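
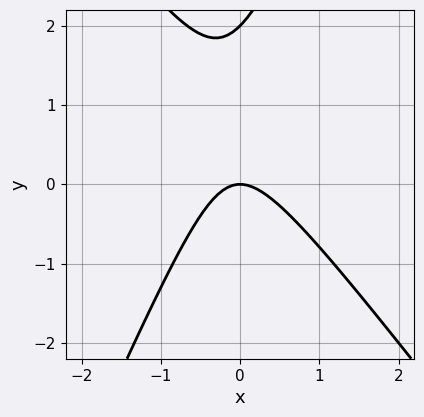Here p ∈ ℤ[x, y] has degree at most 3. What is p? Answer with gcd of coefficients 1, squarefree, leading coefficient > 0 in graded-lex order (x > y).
3*x^2 + x*y - y^2 + 2*y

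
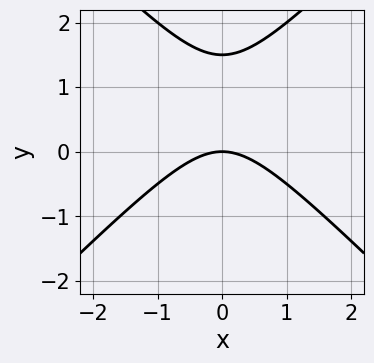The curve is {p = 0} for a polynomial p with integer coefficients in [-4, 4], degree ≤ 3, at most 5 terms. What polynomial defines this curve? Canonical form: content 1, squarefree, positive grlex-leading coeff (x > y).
First, degree: a generic line meets the curve in up to 2 points, so deg p = 2.
Next, symmetries: it's symmetric under x → −x, forcing even powers of x.
Next, against the integer gridlines: it crosses the y-axis at the gridline y = 0; it meets the x-axis at x = 0 (among the integer gridlines).
Finally, these observations pin down the coefficients.

2*x^2 - 2*y^2 + 3*y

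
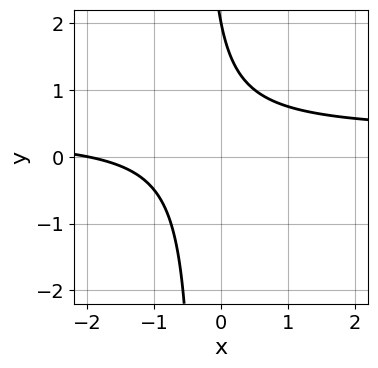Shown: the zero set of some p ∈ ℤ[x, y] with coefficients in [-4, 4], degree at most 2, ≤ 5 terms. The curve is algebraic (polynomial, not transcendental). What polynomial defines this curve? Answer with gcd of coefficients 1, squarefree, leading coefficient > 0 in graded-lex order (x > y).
3*x*y - x + y - 2

First, deg p = 2. The shape is more complex than any degree-1 curve.
Then, reading off the gridlines: it crosses the y-axis at the gridline y = 2; it crosses the x-axis at the gridline x = -2.
Finally, fitting integer coefficients to these (and the overall shape) gives p.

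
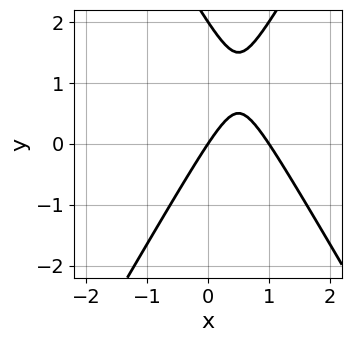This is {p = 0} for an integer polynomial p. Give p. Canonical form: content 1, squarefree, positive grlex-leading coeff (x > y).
3*x^2 - y^2 - 3*x + 2*y

First, degree: a generic line meets the curve in up to 2 points, so deg p = 2.
Then, from the visible intercepts: among the integer gridlines, it crosses the y-axis at y ∈ {0, 2}; among the integer gridlines, it crosses the x-axis at x ∈ {0, 1}.
Finally, fitting integer coefficients to these (and the overall shape) gives p.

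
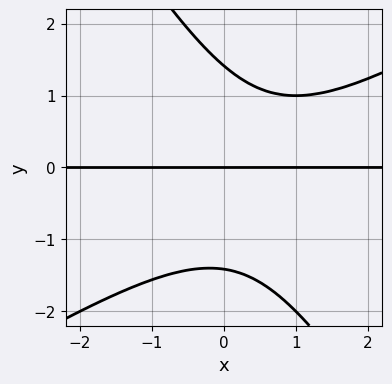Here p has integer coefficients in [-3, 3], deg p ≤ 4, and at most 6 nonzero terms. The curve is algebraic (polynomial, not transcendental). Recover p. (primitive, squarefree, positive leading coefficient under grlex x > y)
x^2*y - x*y^2 - y^3 - x*y + 2*y

deg p = 3. A generic line meets the curve in up to 3 points.
Observable constraints: every point of the x-axis in the box is on the curve; one y-axis crossing is at y = 0.
Together with the visible shape, these determine p as stated.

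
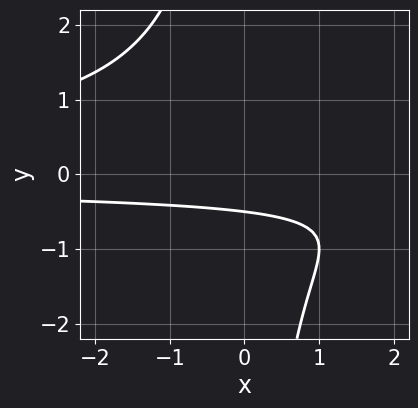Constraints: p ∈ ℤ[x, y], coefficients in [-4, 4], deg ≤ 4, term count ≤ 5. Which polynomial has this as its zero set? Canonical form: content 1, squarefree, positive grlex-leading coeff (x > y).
x*y^2 + 2*y + 1

(a) deg p = 3. No degree-2 curve has this shape.
(b) Observable constraints: the curve avoids every integer x-axis point in the box.
(c) Together with the visible shape, these determine p as stated.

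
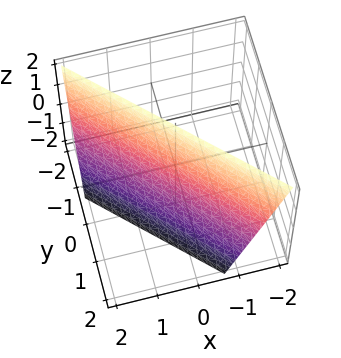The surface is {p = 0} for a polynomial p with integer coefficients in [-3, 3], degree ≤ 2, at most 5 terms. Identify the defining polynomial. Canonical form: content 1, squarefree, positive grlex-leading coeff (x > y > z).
3*x + 3*y + z - 2

First, deg p = 1. Every cross-section is a straight line — this is a plane.
Then, reading off the gridlines: one z-axis crossing is at z = 2.
Finally, assembling these constraints gives the stated polynomial.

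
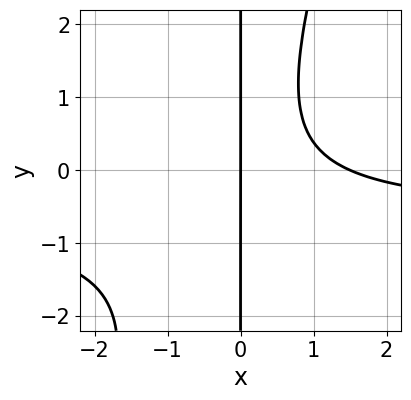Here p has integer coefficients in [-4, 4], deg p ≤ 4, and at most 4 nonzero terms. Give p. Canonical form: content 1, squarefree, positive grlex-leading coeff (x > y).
3*x^2*y - x*y^2 + 2*x^2 - 3*x

The degree is 3 — no degree-2 curve has this shape.
Reading off the gridlines: the visible y-axis segment lies entirely on the curve; it crosses the x-axis at the gridline x = 0.
The integer polynomial consistent with all of this is the stated p.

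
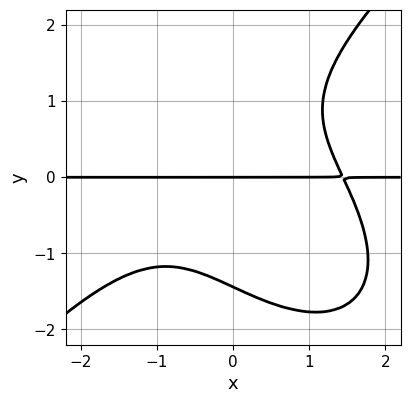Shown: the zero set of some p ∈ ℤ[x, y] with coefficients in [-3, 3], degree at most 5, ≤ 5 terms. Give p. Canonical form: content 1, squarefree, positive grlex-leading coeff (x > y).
x^3*y - y^4 + 2*x*y^2 - 3*y

(a) The degree is 4 — no degree-3 curve has this shape.
(b) Checking where it meets the axes: one y-axis crossing is at y = 0; every point of the x-axis in the box is on the curve.
(c) Solving for integer coefficients yields p as stated.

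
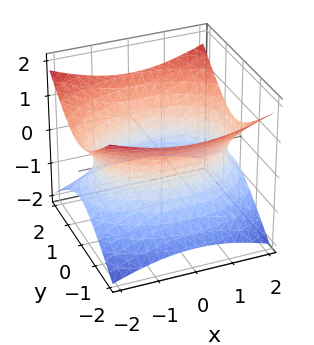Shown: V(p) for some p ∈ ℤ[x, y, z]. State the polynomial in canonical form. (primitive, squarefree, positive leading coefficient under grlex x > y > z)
x^2 + 2*y^2 - 3*z^2 - 3

1. deg p = 2. An hourglass — one-sheet hyperboloid; a quadric.
2. Symmetries: it's symmetric under z → −z, forcing even powers of z; it's symmetric under x → −x, forcing even powers of x; the y ↦ −y reflection is a symmetry, so y appears only in even powers.
3. From the visible intercepts: it misses every integer gridline on the z-axis.
4. Fitting integer coefficients to these (and the overall shape) gives p.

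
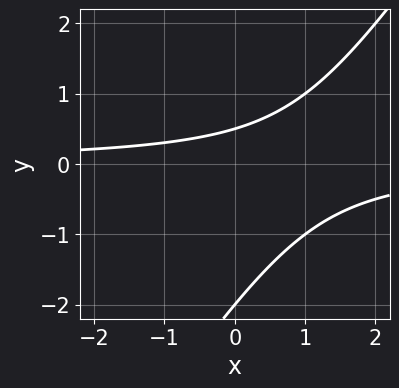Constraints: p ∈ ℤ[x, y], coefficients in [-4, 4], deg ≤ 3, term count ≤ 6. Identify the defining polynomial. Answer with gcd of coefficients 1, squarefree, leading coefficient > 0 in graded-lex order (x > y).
1. deg p = 2. A generic line meets the curve in up to 2 points.
2. Reading off the gridlines: no x-intercept at any integer in the box; it crosses the y-axis at the gridline y = -2.
3. Matching integer coefficients to the picture gives p.

3*x*y - 2*y^2 - 3*y + 2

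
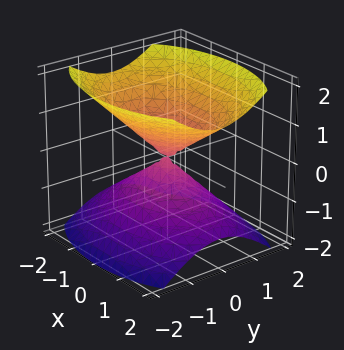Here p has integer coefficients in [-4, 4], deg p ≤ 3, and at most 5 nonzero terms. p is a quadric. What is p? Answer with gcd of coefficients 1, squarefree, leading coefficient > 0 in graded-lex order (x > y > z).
x^2 + 2*y^2 - 2*z^2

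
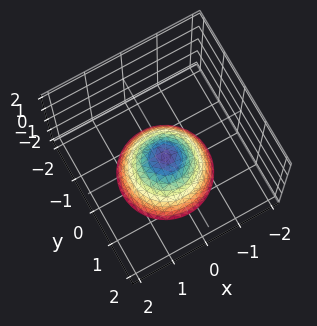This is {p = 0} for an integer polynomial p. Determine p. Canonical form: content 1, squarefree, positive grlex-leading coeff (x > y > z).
First, degree: the shape is more complex than any degree-1 surface, so deg p = 2.
Then, symmetries: the surface is invariant under rotation about z: p = q(x² + y², z).
Next, against the integer gridlines: no x-intercept at any integer in the box; a circular section at z = -1 has radius between 0 and 1; the surface avoids every integer y-axis point in the box.
Finally, fitting integer coefficients to these (and the overall shape) gives p.

2*x^2 + 2*y^2 + 2*z + 1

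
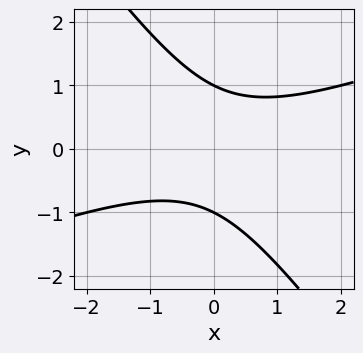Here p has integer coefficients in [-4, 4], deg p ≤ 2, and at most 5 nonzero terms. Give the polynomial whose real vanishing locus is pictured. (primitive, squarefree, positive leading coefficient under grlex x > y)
1. deg p = 2. No degree-1 curve has this shape.
2. Reading off the gridlines: among the integer gridlines, it crosses the y-axis at y ∈ {-1, 1}; the curve avoids every integer x-axis point in the box.
3. Solving for integer coefficients yields p as stated.

x^2 - 2*x*y - 2*y^2 + 2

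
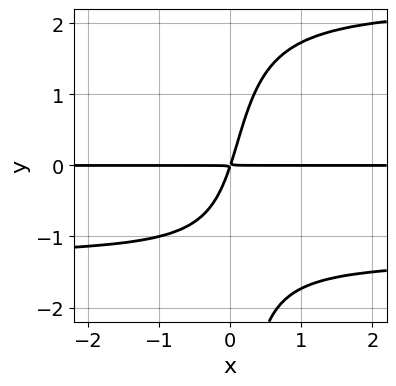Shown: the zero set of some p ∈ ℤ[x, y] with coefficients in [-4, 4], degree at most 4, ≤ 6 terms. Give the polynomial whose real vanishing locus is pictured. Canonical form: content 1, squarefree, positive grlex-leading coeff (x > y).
x*y^3 - x*y^2 - 3*x*y + y^2

(a) deg p = 4. No degree-3 curve has this shape.
(b) Reading off the gridlines: every point of the x-axis in the box is on the curve.
(c) Solving for integer coefficients yields p as stated.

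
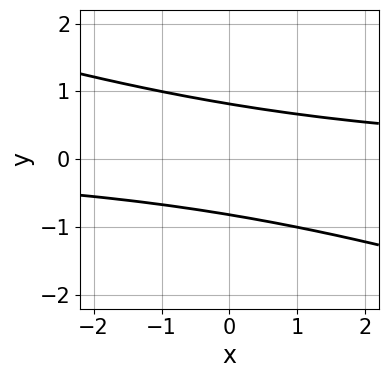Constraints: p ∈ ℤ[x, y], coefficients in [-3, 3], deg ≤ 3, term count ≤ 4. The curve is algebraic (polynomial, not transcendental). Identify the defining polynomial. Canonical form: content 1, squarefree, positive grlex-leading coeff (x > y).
1. Degree: no degree-1 curve has this shape, so deg p = 2.
2. From the axis intercepts and sections: the curve avoids every integer x-axis point in the box.
3. Putting this together gives p.

x*y + 3*y^2 - 2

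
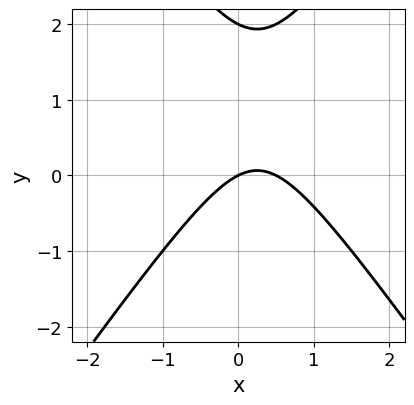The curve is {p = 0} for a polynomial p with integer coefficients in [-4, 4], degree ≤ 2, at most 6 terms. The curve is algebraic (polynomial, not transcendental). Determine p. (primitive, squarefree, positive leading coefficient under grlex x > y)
2*x^2 - y^2 - x + 2*y

First, deg p = 2. No degree-1 curve has this shape.
Next, observable constraints: the y-axis gridline crossings are at y ∈ {0, 2}; it meets the x-axis at x = 0 (among the integer gridlines).
Finally, the integer polynomial consistent with all of this is the stated p.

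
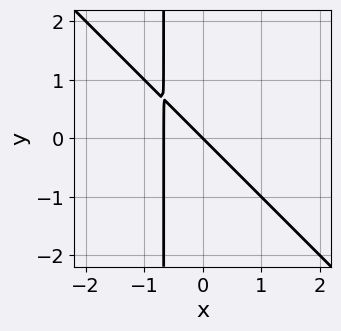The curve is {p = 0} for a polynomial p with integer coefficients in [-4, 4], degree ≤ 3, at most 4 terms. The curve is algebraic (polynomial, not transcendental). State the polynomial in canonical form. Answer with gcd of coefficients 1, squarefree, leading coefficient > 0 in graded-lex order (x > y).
First, degree: a generic line meets the curve in up to 2 points, so deg p = 2.
Next, against the integer gridlines: it meets the y-axis at y = 0 (among the integer gridlines); one x-axis crossing is at x = 0.
Finally, solving for integer coefficients yields p as stated.

3*x^2 + 3*x*y + 2*x + 2*y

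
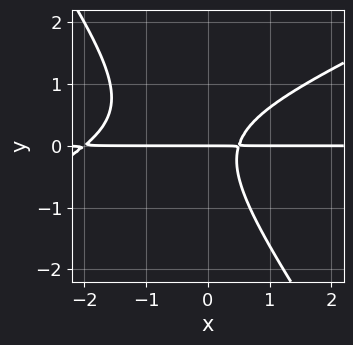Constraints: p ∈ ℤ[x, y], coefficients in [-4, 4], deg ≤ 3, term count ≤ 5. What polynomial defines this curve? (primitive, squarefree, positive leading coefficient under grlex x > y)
(a) The degree is 3 — a generic line meets the curve in up to 3 points.
(b) Reading off the gridlines: one y-axis crossing is at y = 0; every point of the x-axis in the box is on the curve.
(c) Fitting integer coefficients to these (and the overall shape) gives p.

2*x^2*y - 3*x*y^2 - 3*y^3 + 3*x*y - 2*y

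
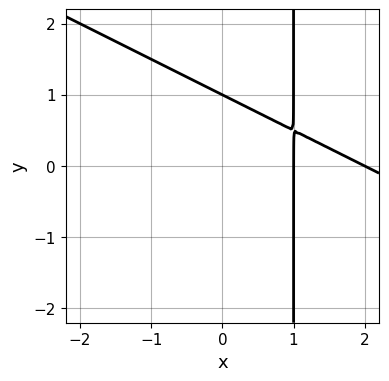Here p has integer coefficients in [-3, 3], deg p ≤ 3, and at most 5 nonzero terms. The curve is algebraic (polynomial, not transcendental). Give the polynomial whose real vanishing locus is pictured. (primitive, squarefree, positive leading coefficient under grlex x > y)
x^2 + 2*x*y - 3*x - 2*y + 2

First, deg p = 2. The shape is more complex than any degree-1 curve.
Then, reading off the gridlines: the x-axis gridline crossings are at x ∈ {1, 2}; one y-axis crossing is at y = 1.
Finally, fitting integer coefficients to these (and the overall shape) gives p.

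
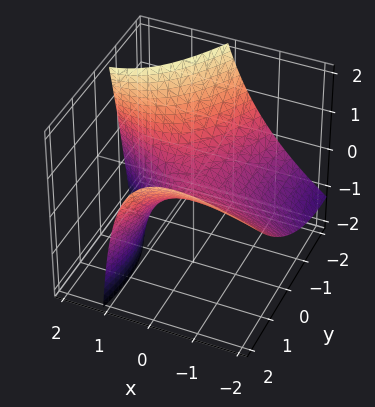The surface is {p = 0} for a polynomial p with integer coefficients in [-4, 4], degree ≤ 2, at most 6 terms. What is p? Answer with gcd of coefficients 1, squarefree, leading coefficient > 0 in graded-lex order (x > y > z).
x^2 + 2*x*y - 2*x*z - y^2 + 3*z

First, degree: a generic line meets the surface in up to 2 points, so deg p = 2.
Then, from the visible intercepts: it crosses the y-axis at the gridline y = 0; it meets the z-axis at z = 0 (among the integer gridlines); one x-axis crossing is at x = 0.
Finally, the integer polynomial consistent with all of this is the stated p.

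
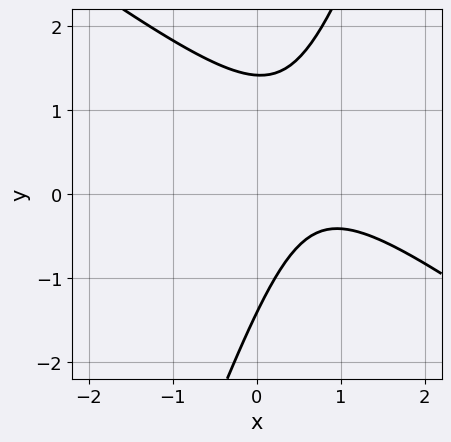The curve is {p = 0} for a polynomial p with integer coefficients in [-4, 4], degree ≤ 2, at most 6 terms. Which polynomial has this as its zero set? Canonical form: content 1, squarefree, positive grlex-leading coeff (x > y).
1. deg p = 2. A generic line meets the curve in up to 2 points.
2. From the axis intercepts and sections: no x-intercept at any integer in the box.
3. Matching integer coefficients to the picture gives p.

2*x^2 + 2*x*y - y^2 - 3*x + 2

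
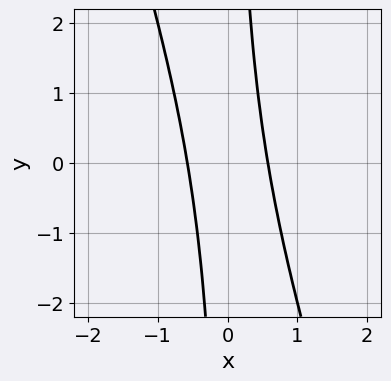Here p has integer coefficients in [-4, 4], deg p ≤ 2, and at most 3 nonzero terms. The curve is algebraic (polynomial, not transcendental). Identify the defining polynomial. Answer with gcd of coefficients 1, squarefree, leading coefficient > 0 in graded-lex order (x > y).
3*x^2 + x*y - 1

deg p = 2. A generic line meets the curve in up to 2 points.
From the axis intercepts and sections: no y-intercept at any integer in the box.
These observations pin down the coefficients.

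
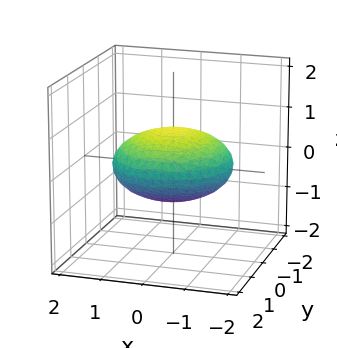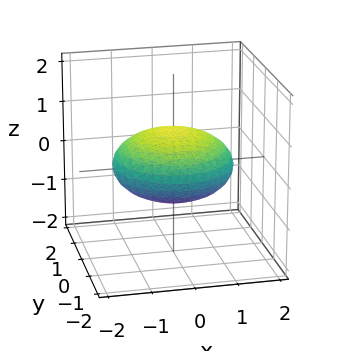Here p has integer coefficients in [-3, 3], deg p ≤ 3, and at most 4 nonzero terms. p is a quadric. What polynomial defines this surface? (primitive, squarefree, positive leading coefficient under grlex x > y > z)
x^2 + y^2 + 3*z^2 - 2

deg p = 2. A closed, bounded, convex surface; a quadric.
Symmetry: every cross-section ⟂ z is a circle, so x, y appear only via x² + y²; the z ↦ −z reflection is a symmetry, so z appears only in even powers.
Against the integer gridlines: a circular section at z = 0 has radius between 1 and 2.
The integer polynomial consistent with all of this is the stated p.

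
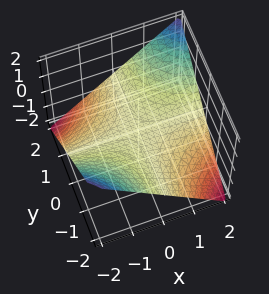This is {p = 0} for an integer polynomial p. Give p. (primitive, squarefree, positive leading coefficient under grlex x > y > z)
1. The degree is 2 — a hyperbolic paraboloid; a quadric.
2. Observable constraints: one z-axis crossing is at z = 0; the visible x-axis segment lies entirely on the surface; every point of the y-axis in the box is on the surface.
3. Assembling these constraints gives the stated polynomial.

x*y - 2*z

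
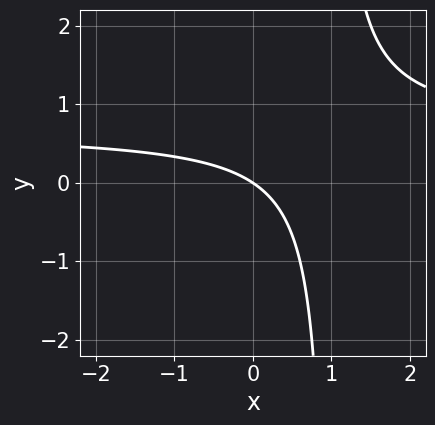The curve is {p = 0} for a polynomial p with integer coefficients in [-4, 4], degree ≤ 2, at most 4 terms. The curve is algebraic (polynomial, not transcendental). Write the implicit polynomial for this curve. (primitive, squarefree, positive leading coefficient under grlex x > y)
First, deg p = 2.
Then, against the integer gridlines: it crosses the y-axis at the gridline y = 0; it meets the x-axis at x = 0 (among the integer gridlines).
Finally, assembling these constraints gives the stated polynomial.

3*x*y - 2*x - 3*y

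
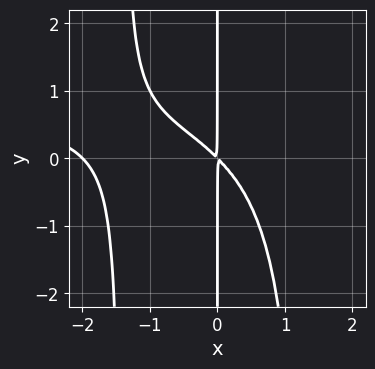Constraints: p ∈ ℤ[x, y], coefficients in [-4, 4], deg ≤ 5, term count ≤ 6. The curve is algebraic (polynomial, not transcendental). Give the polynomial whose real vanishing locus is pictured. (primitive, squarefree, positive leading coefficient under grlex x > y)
(a) deg p = 4. A generic line meets the curve in up to 4 points.
(b) From the axis intercepts and sections: it crosses the x-axis at the gridline x = -2; the visible y-axis segment lies entirely on the curve.
(c) Solving for integer coefficients yields p as stated.

x^3*y - x^3 - 2*x^2 - 2*x*y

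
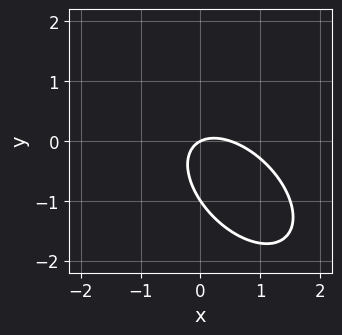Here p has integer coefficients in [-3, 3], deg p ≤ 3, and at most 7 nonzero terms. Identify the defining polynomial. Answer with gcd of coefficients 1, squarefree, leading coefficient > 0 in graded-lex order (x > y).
1. deg p = 2.
2. Reading off the gridlines: among the integer gridlines, it crosses the y-axis at y ∈ {-1, 0}; it meets the x-axis at x = 0 (among the integer gridlines).
3. Solving for integer coefficients yields p as stated.

2*x^2 + 2*x*y + 2*y^2 - x + 2*y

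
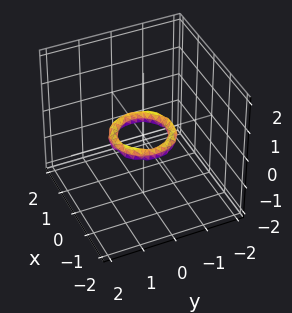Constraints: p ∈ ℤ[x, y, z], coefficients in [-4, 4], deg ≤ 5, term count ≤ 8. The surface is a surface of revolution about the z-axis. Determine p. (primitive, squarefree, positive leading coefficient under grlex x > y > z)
1. The degree is 4 — no degree-3 surface has this shape.
2. Symmetries: the surface is invariant under rotation about z: p = q(x² + y², z).
3. Reading off the gridlines: the y-axis gridline crossings are at y ∈ {-1, 1}; a circular section at z = 0 has radius between 0 and 1; the x-axis gridline crossings are at x ∈ {-1, 1}.
4. Matching integer coefficients to the picture gives p.

2*x^4 + 4*x^2*y^2 + 2*y^4 - 3*x^2 - 3*y^2 + 3*z^2 + 1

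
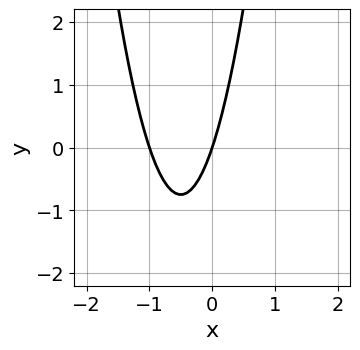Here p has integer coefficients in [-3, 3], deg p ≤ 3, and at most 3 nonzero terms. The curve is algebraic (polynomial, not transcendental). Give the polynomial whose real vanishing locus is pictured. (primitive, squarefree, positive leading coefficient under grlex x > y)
3*x^2 + 3*x - y

1. The degree is 2 — no degree-1 curve has this shape.
2. Observable constraints: it meets the y-axis at y = 0 (among the integer gridlines); among the integer gridlines, it crosses the x-axis at x ∈ {-1, 0}.
3. Matching integer coefficients to the picture gives p.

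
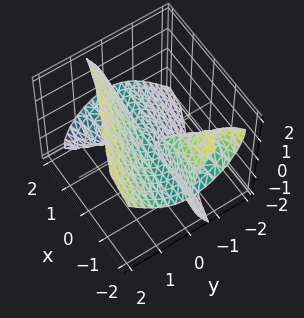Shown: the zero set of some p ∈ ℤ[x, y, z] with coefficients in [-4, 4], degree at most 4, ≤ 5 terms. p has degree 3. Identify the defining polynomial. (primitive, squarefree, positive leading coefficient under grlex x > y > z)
3*x*y*z + 3*y^3 - z^3

First, there are 2 components. Treating them together as one polynomial.
Then, deg p = 3. A generic line meets the surface in up to 3 points.
Then, checking where it meets the axes: it meets the z-axis at z = 0 (among the integer gridlines); one y-axis crossing is at y = 0; the visible x-axis segment lies entirely on the surface.
Finally, fitting integer coefficients to these (and the overall shape) gives p.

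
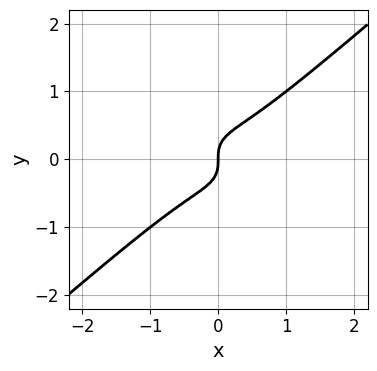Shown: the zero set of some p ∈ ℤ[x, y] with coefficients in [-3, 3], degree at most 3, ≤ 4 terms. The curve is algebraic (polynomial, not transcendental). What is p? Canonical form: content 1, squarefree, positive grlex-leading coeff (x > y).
2*x^3 - 3*y^3 + x

(a) Degree: the shape is more complex than any degree-2 curve, so deg p = 3.
(b) Against the integer gridlines: it crosses the y-axis at the gridline y = 0; it meets the x-axis at x = 0 (among the integer gridlines).
(c) Putting this together gives p.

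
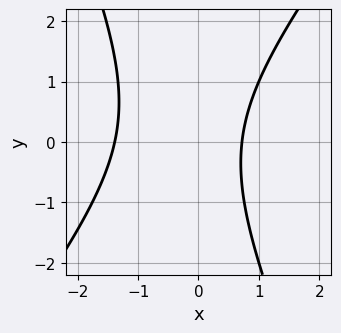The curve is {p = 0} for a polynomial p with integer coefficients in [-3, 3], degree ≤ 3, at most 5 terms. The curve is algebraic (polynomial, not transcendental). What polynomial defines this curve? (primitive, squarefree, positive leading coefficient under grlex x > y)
3*x^2 - x*y - y^2 + 2*x - 3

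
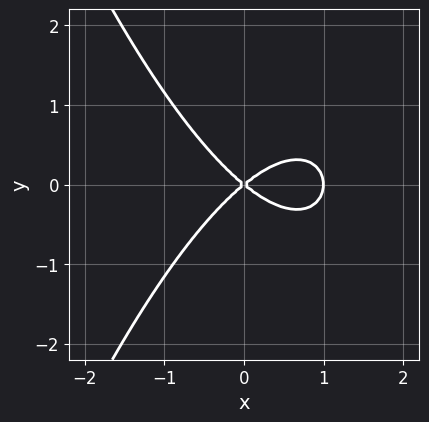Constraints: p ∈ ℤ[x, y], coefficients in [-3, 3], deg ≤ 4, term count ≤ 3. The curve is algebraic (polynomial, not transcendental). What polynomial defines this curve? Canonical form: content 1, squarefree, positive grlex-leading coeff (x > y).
2*x^3 - 2*x^2 + 3*y^2

deg p = 3. A generic line meets the curve in up to 3 points.
Symmetries: the y ↦ −y reflection is a symmetry, so y appears only in even powers.
Checking where it meets the axes: it meets the y-axis at y = 0 (among the integer gridlines); among the integer gridlines, it crosses the x-axis at x ∈ {0, 1}.
Matching integer coefficients to the picture gives p.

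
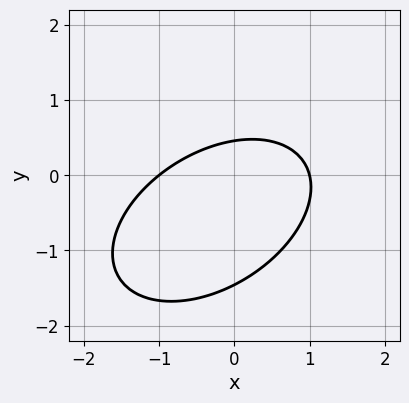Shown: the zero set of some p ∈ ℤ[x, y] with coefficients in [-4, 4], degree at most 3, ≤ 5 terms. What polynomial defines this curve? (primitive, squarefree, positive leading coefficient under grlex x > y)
2*x^2 - 2*x*y + 3*y^2 + 3*y - 2

1. The degree is 2 — a generic line meets the curve in up to 2 points.
2. Checking where it meets the axes: among the integer gridlines, it crosses the x-axis at x ∈ {-1, 1}.
3. Putting this together gives p.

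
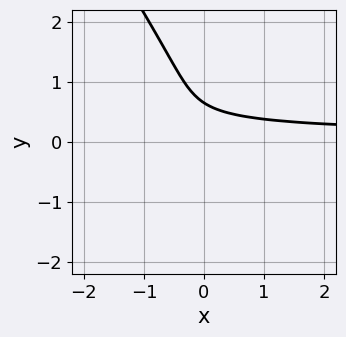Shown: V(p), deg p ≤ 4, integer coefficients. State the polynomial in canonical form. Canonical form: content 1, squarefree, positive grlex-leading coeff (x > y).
3*x*y^2 + 2*y^3 - 2*y^2 + 2*y - 1

deg p = 3.
Checking where it meets the axes: the curve avoids every integer x-axis point in the box.
Assembling these constraints gives the stated polynomial.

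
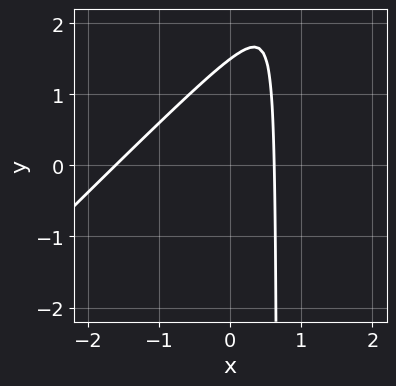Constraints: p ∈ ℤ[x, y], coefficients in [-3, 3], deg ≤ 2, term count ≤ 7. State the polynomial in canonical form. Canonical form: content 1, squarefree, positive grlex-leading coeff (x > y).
3*x^2 - 3*x*y + 3*x + 2*y - 3

First, degree: the shape is more complex than any degree-1 curve, so deg p = 2.
Finally, solving for integer coefficients yields p as stated.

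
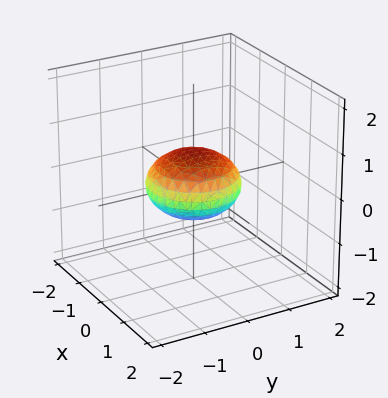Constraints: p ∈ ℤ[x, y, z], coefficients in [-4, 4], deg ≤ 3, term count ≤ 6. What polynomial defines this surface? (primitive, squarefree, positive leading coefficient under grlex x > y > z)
First, deg p = 2. A closed, bounded, convex surface; a quadric.
Then, symmetries: mirror symmetry z ↦ −z ⇒ only even powers of z; every cross-section ⟂ z is a circle, so x, y appear only via x² + y².
Next, reading off the gridlines: a circular section at z = 0 has radius exactly 1; among the integer gridlines, it crosses the x-axis at x ∈ {-1, 1}.
Finally, together with the visible shape, these determine p as stated. Check: (0, -1, 0) on the y-axis lies on the surface, and p(0, -1, 0) = 0. ✓

x^2 + y^2 + 2*z^2 - 1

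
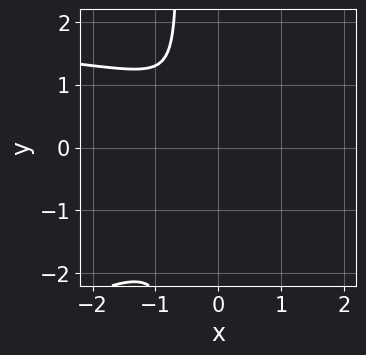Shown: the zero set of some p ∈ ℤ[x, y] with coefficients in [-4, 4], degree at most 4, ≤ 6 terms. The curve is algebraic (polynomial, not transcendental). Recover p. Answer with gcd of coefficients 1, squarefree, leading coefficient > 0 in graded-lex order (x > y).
x^2*y - 3*x*y^2 - 3*x^2 - 2*y^2

First, deg p = 3.
Finally, putting this together gives p.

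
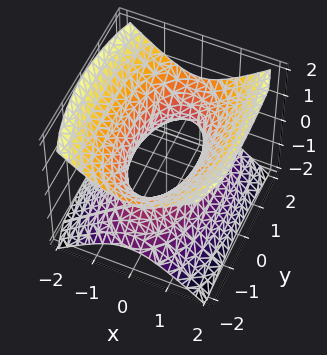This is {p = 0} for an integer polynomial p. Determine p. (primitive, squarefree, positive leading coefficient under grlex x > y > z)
3*x^2 + y^2 - 3*z^2 - 2

1. deg p = 2. One connected sheet with a waist; a quadric.
2. Symmetries: the y ↦ −y reflection is a symmetry, so y appears only in even powers; the z ↦ −z reflection is a symmetry, so z appears only in even powers; mirror symmetry x ↦ −x ⇒ only even powers of x.
3. Checking where it meets the axes: no z-intercept at any integer in the box.
4. The integer polynomial consistent with all of this is the stated p.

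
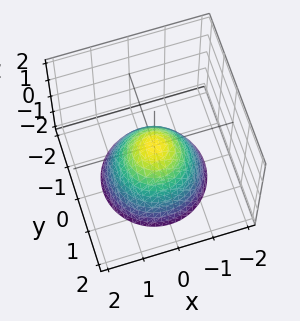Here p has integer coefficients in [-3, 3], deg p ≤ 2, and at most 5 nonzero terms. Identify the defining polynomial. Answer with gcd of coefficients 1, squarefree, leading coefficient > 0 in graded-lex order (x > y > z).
x^2 + y^2 + z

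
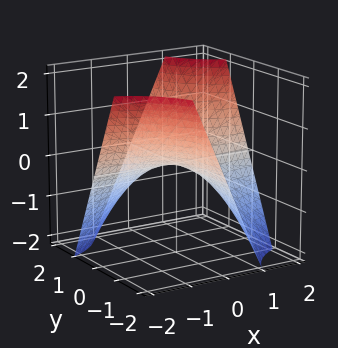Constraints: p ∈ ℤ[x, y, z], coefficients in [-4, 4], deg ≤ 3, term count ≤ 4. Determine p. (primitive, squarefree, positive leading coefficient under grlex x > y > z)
x*y - z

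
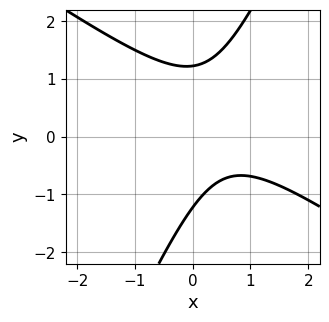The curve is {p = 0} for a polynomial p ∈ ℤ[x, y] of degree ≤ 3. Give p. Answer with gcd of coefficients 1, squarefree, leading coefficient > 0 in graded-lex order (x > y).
3*x^2 + 3*x*y - 2*y^2 - 3*x + 3

(a) The degree is 2 — no degree-1 curve has this shape.
(b) Against the integer gridlines: the curve avoids every integer x-axis point in the box.
(c) The integer polynomial consistent with all of this is the stated p.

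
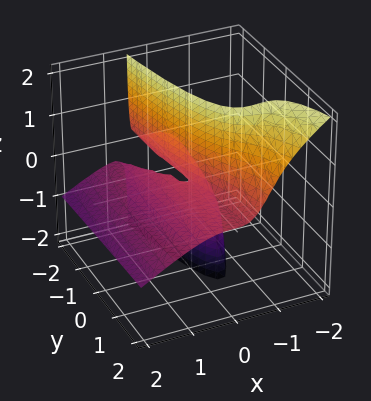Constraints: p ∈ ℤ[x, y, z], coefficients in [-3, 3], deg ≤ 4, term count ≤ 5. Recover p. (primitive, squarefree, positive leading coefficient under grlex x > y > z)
2*x^3 + 3*x^2*z + 3*x*z + y*z

First, degree: a generic line meets the surface in up to 3 points, so deg p = 3.
Then, from the axis intercepts and sections: every point of the y-axis in the box is on the surface; it crosses the x-axis at the gridline x = 0.
Finally, matching integer coefficients to the picture gives p.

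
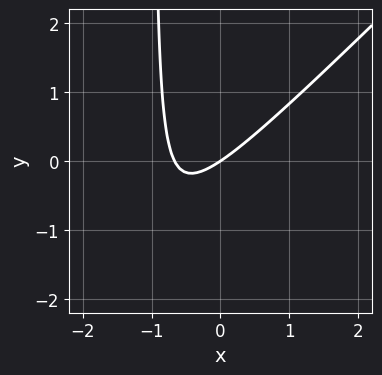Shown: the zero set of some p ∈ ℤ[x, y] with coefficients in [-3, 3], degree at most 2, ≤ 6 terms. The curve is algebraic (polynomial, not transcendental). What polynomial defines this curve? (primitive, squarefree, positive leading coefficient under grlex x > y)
3*x^2 - 3*x*y + 2*x - 3*y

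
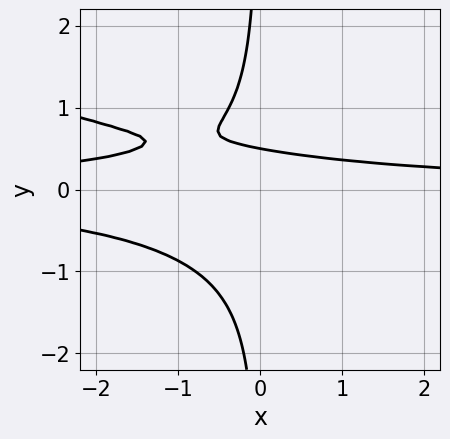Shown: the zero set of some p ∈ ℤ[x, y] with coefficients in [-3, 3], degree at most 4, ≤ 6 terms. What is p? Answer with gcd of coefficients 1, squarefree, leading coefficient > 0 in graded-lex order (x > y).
x^2*y^2 + 3*x*y^3 + 2*y - 1

1. Degree: no degree-3 curve has this shape, so deg p = 4.
2. Checking where it meets the axes: the curve avoids every integer x-axis point in the box.
3. Together with the visible shape, these determine p as stated.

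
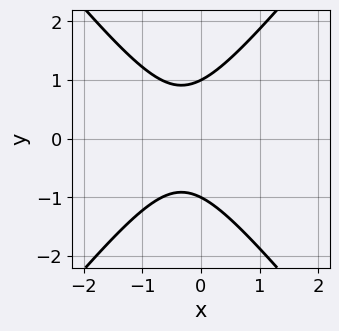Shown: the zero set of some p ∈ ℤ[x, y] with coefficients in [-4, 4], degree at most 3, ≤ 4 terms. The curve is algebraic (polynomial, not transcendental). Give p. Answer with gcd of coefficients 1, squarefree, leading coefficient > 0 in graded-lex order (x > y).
3*x^2 - 2*y^2 + 2*x + 2

(a) Degree: no degree-1 curve has this shape, so deg p = 2.
(b) Symmetries: the y ↦ −y reflection is a symmetry, so y appears only in even powers.
(c) Observable constraints: the y-axis gridline crossings are at y ∈ {-1, 1}; it misses every integer gridline on the x-axis.
(d) Matching integer coefficients to the picture gives p.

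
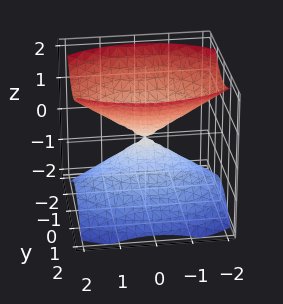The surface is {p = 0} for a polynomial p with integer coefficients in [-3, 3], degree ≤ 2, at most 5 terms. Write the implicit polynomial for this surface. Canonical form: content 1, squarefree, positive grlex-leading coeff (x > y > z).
First, there are 2 components. Treating them together as one polynomial.
Then, degree: two nappes meeting at a single point; a quadric, so deg p = 2.
Next, symmetries: the z ↦ −z reflection is a symmetry, so z appears only in even powers; mirror symmetry y ↦ −y ⇒ only even powers of y; it's symmetric under x → −x, forcing even powers of x.
Next, against the integer gridlines: it meets the x-axis at x = 0 (among the integer gridlines); it crosses the y-axis at the gridline y = 0; one z-axis crossing is at z = 0.
Finally, together with the visible shape, these determine p as stated.

x^2 + 2*y^2 - 2*z^2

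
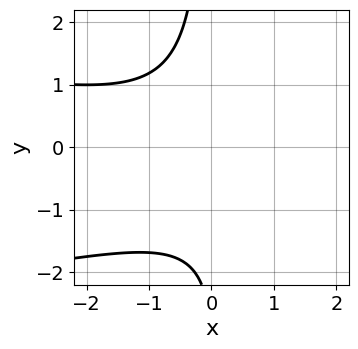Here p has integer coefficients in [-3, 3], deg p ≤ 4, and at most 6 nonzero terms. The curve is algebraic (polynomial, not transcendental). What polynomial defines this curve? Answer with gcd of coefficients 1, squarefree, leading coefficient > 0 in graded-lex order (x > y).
1. deg p = 3. A generic line meets the curve in up to 3 points.
2. From the visible intercepts: no y-intercept at any integer in the box; the curve avoids every integer x-axis point in the box.
3. These observations pin down the coefficients.

2*x*y^2 + x^2 + 2*x*y + y + 3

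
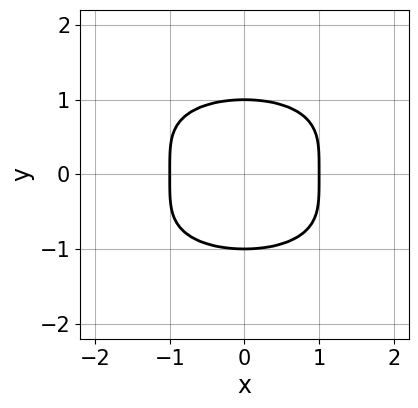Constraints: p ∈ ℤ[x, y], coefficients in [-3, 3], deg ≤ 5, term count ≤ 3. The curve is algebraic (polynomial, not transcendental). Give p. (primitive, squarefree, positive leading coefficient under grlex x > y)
The degree is 4 — the shape is more complex than any degree-3 curve.
Symmetries: the x ↦ −x reflection is a symmetry, so x appears only in even powers; it's symmetric under y → −y, forcing even powers of y.
From the visible intercepts: among the integer gridlines, it crosses the y-axis at y ∈ {-1, 1}; the x-axis gridline crossings are at x ∈ {-1, 1}.
Assembling these constraints gives the stated polynomial.

y^4 + x^2 - 1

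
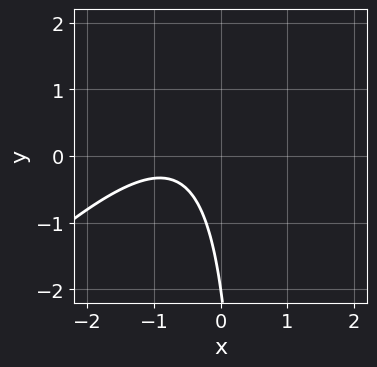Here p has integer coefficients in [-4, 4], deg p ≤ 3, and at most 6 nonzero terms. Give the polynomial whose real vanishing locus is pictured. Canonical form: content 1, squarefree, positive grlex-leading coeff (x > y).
2*x^2 - 2*x*y + 3*x + y + 2

First, degree: a generic line meets the curve in up to 2 points, so deg p = 2.
Then, from the axis intercepts and sections: it misses every integer gridline on the x-axis; one y-axis crossing is at y = -2.
Finally, assembling these constraints gives the stated polynomial.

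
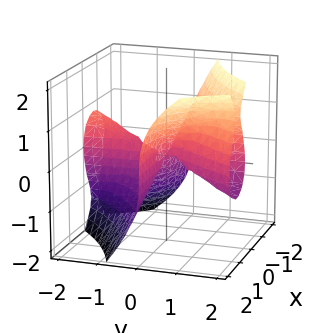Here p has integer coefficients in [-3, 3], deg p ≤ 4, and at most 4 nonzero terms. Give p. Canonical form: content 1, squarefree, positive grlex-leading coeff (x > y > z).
1. deg p = 3. The shape is more complex than any degree-2 surface.
2. Against the integer gridlines: one z-axis crossing is at z = 0; every point of the y-axis in the box is on the surface.
3. Together with the visible shape, these determine p as stated. Check: (-2, 0, 0) on the x-axis lies on the surface, and p(-2, 0, 0) = 0. ✓

3*x^2*y - 2*x*y^2 + 2*y*z^2 - 2*z^3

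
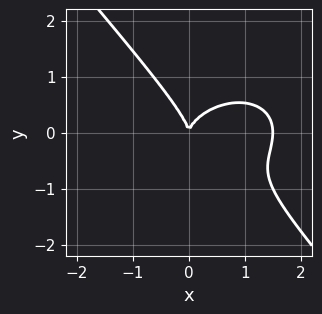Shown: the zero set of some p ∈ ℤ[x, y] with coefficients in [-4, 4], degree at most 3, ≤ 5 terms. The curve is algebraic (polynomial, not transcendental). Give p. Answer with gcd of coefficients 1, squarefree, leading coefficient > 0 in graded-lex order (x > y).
2*x^3 + 2*x*y^2 + 3*y^3 - 3*x^2

deg p = 3. A generic line meets the curve in up to 3 points.
From the visible intercepts: it crosses the y-axis at the gridline y = 0; one x-axis crossing is at x = 0.
Together with the visible shape, these determine p as stated.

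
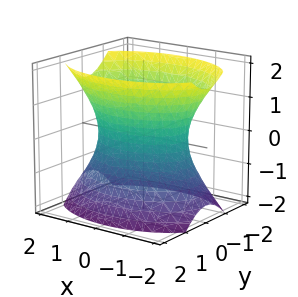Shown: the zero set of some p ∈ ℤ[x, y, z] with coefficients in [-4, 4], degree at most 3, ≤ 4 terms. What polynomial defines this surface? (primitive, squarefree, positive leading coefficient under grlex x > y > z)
First, deg p = 2. One connected sheet with a waist; a quadric.
Then, symmetries: mirror symmetry y ↦ −y ⇒ only even powers of y; the z ↦ −z reflection is a symmetry, so z appears only in even powers; it's symmetric under x → −x, forcing even powers of x.
Then, against the integer gridlines: the surface avoids every integer z-axis point in the box; the y-axis gridline crossings are at y ∈ {-1, 1}.
Finally, putting this together gives p.

x^2 + 2*y^2 - z^2 - 2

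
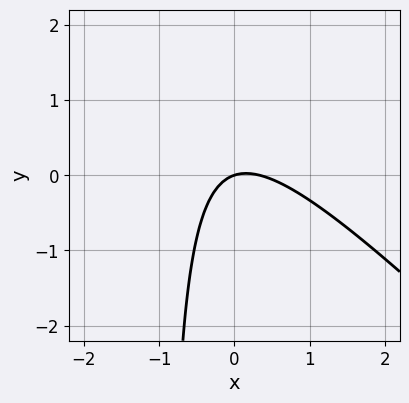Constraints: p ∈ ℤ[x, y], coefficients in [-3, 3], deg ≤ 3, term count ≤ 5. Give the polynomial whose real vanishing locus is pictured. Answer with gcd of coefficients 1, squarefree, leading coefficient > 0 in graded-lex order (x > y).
3*x^2 + 3*x*y - x + 3*y

First, the degree is 2 — no degree-1 curve has this shape.
Then, against the integer gridlines: it meets the y-axis at y = 0 (among the integer gridlines); it meets the x-axis at x = 0 (among the integer gridlines).
Finally, the integer polynomial consistent with all of this is the stated p.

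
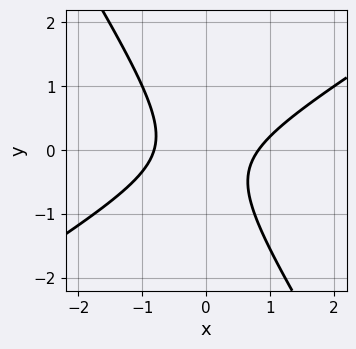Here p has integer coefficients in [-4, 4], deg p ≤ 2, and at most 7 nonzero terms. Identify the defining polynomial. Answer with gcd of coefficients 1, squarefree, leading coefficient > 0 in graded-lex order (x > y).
Degree: no degree-1 curve has this shape, so deg p = 2.
From the visible intercepts: the curve avoids every integer y-axis point in the box.
Matching integer coefficients to the picture gives p.

3*x^2 - 3*x*y - 3*y^2 - y - 2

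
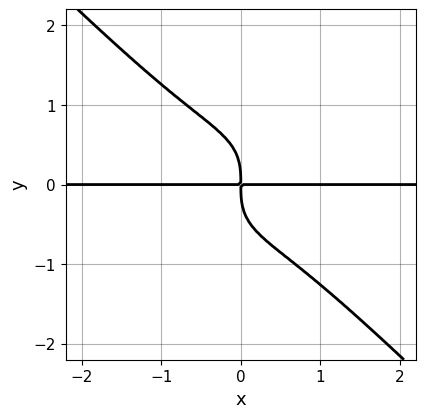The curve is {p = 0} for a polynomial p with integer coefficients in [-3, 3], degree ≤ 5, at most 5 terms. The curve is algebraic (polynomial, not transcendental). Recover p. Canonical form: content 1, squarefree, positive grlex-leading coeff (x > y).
The degree is 4 — the shape is more complex than any degree-3 curve.
From the axis intercepts and sections: the visible x-axis segment lies entirely on the curve.
These observations pin down the coefficients.

x^3*y + y^4 + x*y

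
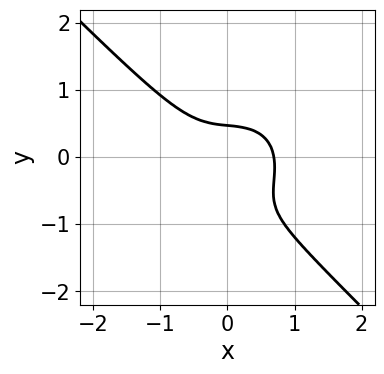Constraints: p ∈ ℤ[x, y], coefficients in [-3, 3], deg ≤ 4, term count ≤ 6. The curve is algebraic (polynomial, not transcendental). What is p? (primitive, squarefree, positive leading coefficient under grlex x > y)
(a) The degree is 3 — the shape is more complex than any degree-2 curve.
(b) Matching integer coefficients to the picture gives p.

3*x^3 + 3*y^3 + x*y + 3*y^2 - 1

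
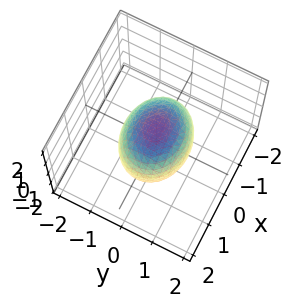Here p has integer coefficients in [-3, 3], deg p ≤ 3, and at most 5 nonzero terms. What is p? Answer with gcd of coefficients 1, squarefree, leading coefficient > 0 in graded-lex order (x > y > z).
2*x^2 + 3*y^2 + 2*z^2 - 3

deg p = 2. Bounded and convex; a quadric.
Symmetries: it's symmetric under x → −x, forcing even powers of x; the y ↦ −y reflection is a symmetry, so y appears only in even powers; mirror symmetry z ↦ −z ⇒ only even powers of z.
From the axis intercepts and sections: among the integer gridlines, it crosses the y-axis at y ∈ {-1, 1}.
Together with the visible shape, these determine p as stated.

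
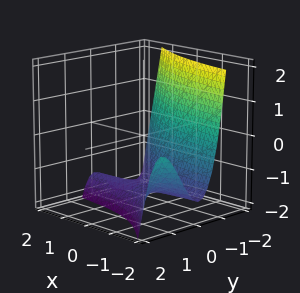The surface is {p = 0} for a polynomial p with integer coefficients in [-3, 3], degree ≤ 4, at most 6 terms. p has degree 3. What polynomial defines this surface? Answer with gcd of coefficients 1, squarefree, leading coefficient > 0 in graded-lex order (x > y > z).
2*x*y^2 + 2*y^3 + 2*z + 3

deg p = 3. No degree-2 surface has this shape.
From the axis intercepts and sections: the surface avoids every integer x-axis point in the box.
Solving for integer coefficients yields p as stated.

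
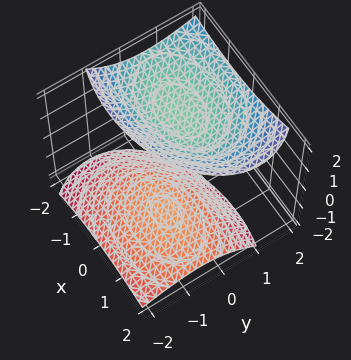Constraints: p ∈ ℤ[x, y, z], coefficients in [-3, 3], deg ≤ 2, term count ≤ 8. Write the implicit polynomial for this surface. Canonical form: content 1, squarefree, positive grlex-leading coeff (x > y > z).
(a) I count 2 distinct pieces. They look like related sheets of one shape, so recover p as a whole.
(b) The degree is 2 — the shape is more complex than any degree-1 surface.
(c) Checking where it meets the axes: it misses every integer gridline on the y-axis; the surface avoids every integer x-axis point in the box.
(d) The integer polynomial consistent with all of this is the stated p.

x^2 + x*z + 2*y^2 - 2*y*z - 2*z^2 + 3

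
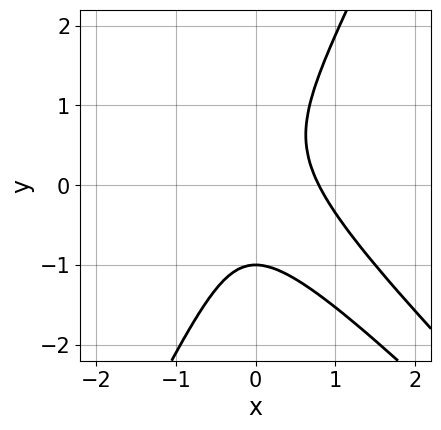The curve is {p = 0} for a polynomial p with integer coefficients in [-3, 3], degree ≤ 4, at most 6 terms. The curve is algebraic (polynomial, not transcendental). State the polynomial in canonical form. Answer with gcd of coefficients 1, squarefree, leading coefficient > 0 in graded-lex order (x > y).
2*x^3 + 3*x^2*y - y^3 - 1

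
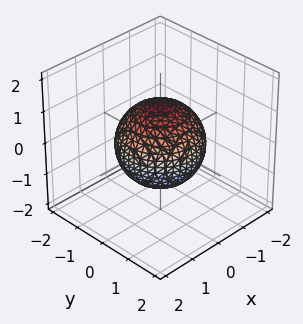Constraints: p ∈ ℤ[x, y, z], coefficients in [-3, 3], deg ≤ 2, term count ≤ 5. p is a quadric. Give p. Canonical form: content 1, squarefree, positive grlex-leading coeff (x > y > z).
2*x^2 + 2*y^2 + 2*z^2 - 3

1. Degree: bounded and convex; a quadric, so deg p = 2.
2. Symmetries: it's symmetric under z → −z, forcing even powers of z; the surface is invariant under rotation about z: p = q(x² + y², z).
3. Checking where it meets the axes: a circular section at z = -1 has radius between 0 and 1.
4. Fitting integer coefficients to these (and the overall shape) gives p.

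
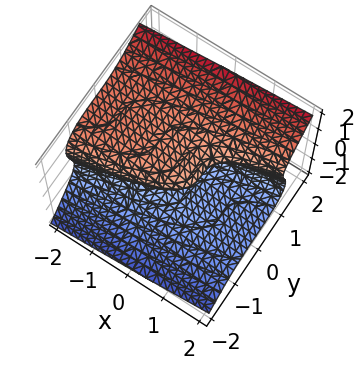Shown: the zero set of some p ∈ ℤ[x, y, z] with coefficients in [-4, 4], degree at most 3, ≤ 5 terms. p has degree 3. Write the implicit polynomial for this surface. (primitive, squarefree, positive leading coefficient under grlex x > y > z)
The degree is 3 — no degree-2 surface has this shape.
Observable constraints: the z-axis gridline crossings are at z ∈ {-1, 0, 1}; it crosses the x-axis at the gridline x = 0; it meets the y-axis at y = 0 (among the integer gridlines).
Fitting integer coefficients to these (and the overall shape) gives p.

3*y^3 - 3*z^3 - 2*x + 3*z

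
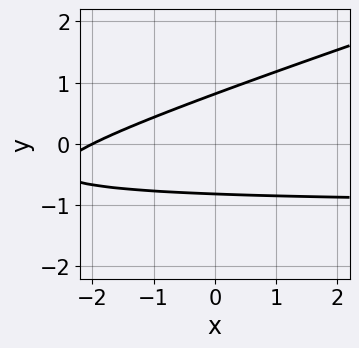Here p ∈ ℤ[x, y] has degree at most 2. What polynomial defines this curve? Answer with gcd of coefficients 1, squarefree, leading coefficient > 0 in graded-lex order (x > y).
x*y - 3*y^2 + x + 2

(a) Degree: a generic line meets the curve in up to 2 points, so deg p = 2.
(b) Checking where it meets the axes: one x-axis crossing is at x = -2.
(c) These observations pin down the coefficients.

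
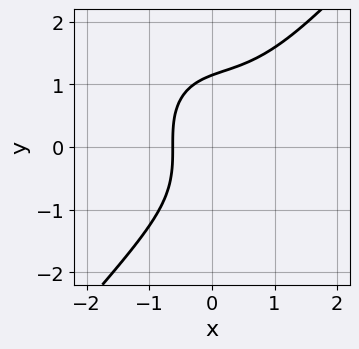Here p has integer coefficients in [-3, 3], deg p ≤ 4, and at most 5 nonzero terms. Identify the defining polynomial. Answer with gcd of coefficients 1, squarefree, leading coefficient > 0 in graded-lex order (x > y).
3*x^3 - 2*y^3 - x^2 + 3*x + 3

(a) deg p = 3. The shape is more complex than any degree-2 curve.
(b) Putting this together gives p.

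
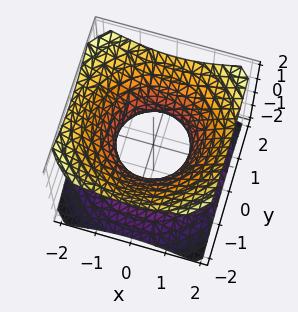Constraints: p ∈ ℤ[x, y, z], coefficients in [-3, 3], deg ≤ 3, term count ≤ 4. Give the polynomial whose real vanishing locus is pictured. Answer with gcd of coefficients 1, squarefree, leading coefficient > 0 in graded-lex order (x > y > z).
2*x^2 + 2*y^2 - 3*z^2 - 2

(a) deg p = 2. No degree-1 surface has this shape.
(b) By symmetry, the surface is invariant under rotation about z: p = q(x² + y², z).
(c) Reading off the gridlines: no z-intercept at any integer in the box; the y-axis gridline crossings are at y ∈ {-1, 1}; among the integer gridlines, it crosses the x-axis at x ∈ {-1, 1}; a circular section at z = 1 has radius between 1 and 2.
(d) Assembling these constraints gives the stated polynomial.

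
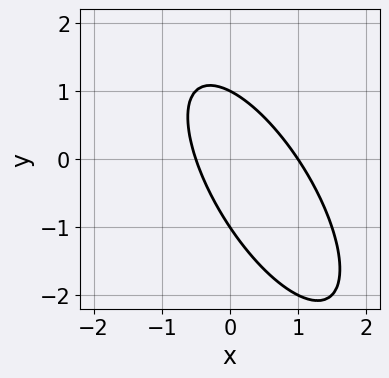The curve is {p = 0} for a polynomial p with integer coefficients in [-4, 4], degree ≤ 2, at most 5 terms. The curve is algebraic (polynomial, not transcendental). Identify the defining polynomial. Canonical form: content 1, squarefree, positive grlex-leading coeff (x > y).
Degree: no degree-1 curve has this shape, so deg p = 2.
From the visible intercepts: it crosses the x-axis at the gridline x = 1; among the integer gridlines, it crosses the y-axis at y ∈ {-1, 1}.
Solving for integer coefficients yields p as stated.

2*x^2 + 2*x*y + y^2 - x - 1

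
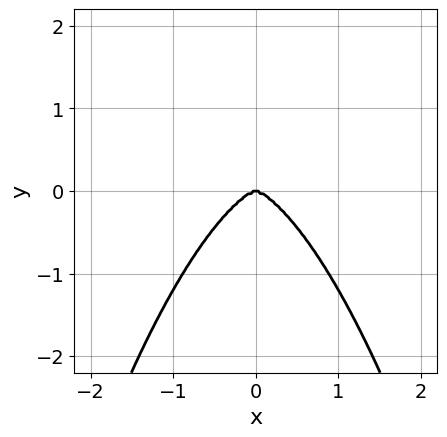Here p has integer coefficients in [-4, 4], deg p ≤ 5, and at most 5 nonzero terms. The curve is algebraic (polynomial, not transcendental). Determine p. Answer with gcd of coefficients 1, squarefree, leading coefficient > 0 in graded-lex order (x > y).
2*x^4 + x^2*y^2 + 2*y^3

(a) The degree is 4 — the shape is more complex than any degree-3 curve.
(b) Symmetries: it's symmetric under x → −x, forcing even powers of x.
(c) From the axis intercepts and sections: it meets the x-axis at x = 0 (among the integer gridlines); it meets the y-axis at y = 0 (among the integer gridlines).
(d) Fitting integer coefficients to these (and the overall shape) gives p.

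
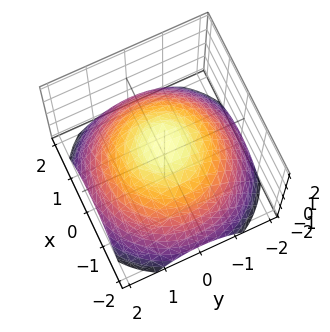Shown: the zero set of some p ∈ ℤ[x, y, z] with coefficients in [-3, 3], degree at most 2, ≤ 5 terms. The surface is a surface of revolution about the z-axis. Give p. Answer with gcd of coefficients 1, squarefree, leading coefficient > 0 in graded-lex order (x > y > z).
The degree is 2 — the shape is more complex than any degree-1 surface.
Symmetry: the surface is invariant under rotation about z: p = q(x² + y², z).
Observable constraints: a circular section at z = 0 has radius between 1 and 2; it meets the z-axis at z = 1 (among the integer gridlines).
Fitting integer coefficients to these (and the overall shape) gives p.

x^2 + y^2 + 2*z - 2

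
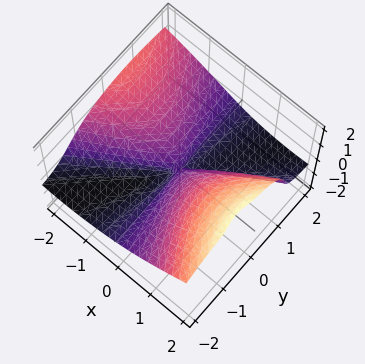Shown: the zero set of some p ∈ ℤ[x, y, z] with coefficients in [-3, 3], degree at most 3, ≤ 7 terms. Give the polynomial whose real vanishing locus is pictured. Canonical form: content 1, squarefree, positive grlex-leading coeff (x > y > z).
(a) Degree: a generic line meets the surface in up to 3 points, so deg p = 3.
(b) From the axis intercepts and sections: it meets the x-axis at x = 0 (among the integer gridlines); it crosses the z-axis at the gridline z = 0; the visible y-axis segment lies entirely on the surface.
(c) These observations pin down the coefficients.

2*x*z^2 - 3*y^2*z - 3*z^3 + 2*x^2 - 3*x*y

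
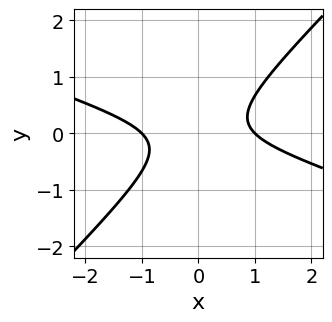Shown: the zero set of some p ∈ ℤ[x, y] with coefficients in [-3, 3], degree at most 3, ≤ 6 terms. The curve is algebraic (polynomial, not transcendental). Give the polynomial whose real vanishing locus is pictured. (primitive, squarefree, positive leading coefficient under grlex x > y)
x^2 + 2*x*y - 3*y^2 - 1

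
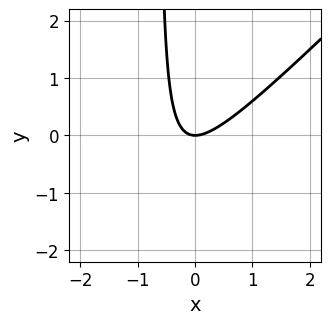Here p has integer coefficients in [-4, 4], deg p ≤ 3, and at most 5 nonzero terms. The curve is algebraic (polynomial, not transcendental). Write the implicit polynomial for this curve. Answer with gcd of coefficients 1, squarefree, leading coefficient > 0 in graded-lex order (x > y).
3*x^2 - 3*x*y - 2*y

First, deg p = 2. No degree-1 curve has this shape.
Next, checking where it meets the axes: it meets the y-axis at y = 0 (among the integer gridlines); one x-axis crossing is at x = 0.
Finally, the integer polynomial consistent with all of this is the stated p.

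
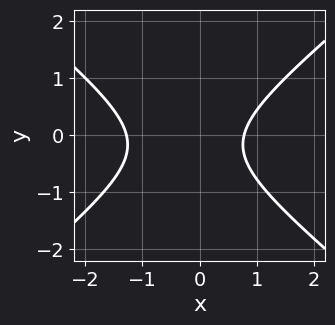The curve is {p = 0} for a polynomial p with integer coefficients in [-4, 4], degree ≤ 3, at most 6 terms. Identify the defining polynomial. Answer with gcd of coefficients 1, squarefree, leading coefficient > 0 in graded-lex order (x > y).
(a) Degree: a generic line meets the curve in up to 2 points, so deg p = 2.
(b) Reading off the gridlines: the curve avoids every integer y-axis point in the box.
(c) Solving for integer coefficients yields p as stated.

2*x^2 - 3*y^2 + x - y - 2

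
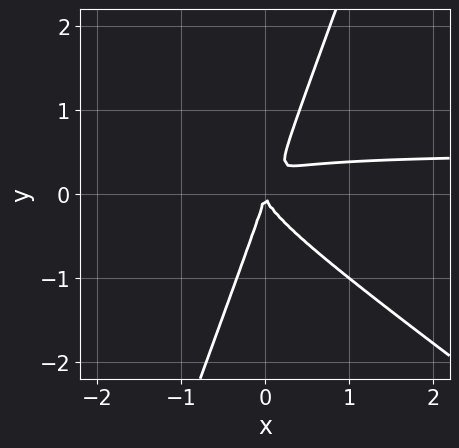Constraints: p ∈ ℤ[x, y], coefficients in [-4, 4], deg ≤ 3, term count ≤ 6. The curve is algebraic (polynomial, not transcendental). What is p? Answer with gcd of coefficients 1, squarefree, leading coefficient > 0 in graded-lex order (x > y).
Degree: a generic line meets the curve in up to 3 points, so deg p = 3.
From the axis intercepts and sections: one y-axis crossing is at y = 0; one x-axis crossing is at x = 0.
Assembling these constraints gives the stated polynomial.

2*x^2*y + 2*x*y^2 - y^3 - x^2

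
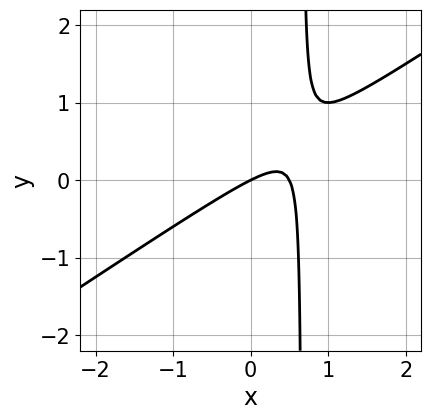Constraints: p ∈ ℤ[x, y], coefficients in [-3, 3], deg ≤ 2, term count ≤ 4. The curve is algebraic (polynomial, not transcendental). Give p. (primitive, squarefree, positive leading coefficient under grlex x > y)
1. Degree: the shape is more complex than any degree-1 curve, so deg p = 2.
2. Against the integer gridlines: it crosses the y-axis at the gridline y = 0; one x-axis crossing is at x = 0.
3. Together with the visible shape, these determine p as stated.

2*x^2 - 3*x*y - x + 2*y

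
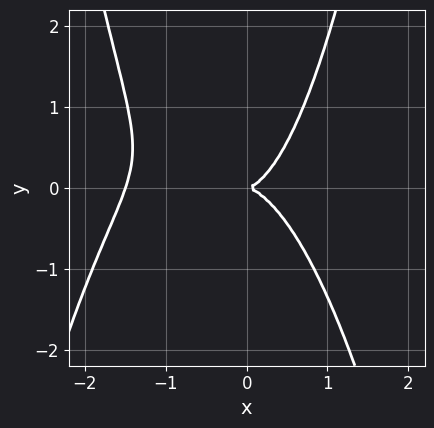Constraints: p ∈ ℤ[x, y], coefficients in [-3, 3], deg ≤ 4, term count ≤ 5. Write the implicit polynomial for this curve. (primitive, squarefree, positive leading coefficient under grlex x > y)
2*x^4 + 3*x^3 + x^2*y - 2*y^2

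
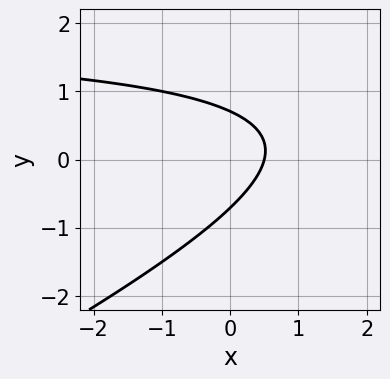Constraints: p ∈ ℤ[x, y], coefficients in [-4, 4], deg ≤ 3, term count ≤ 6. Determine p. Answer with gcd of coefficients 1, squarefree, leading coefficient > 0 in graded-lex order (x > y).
x*y - 2*y^2 - 2*x + 1

1. The degree is 2 — no degree-1 curve has this shape.
2. The integer polynomial consistent with all of this is the stated p.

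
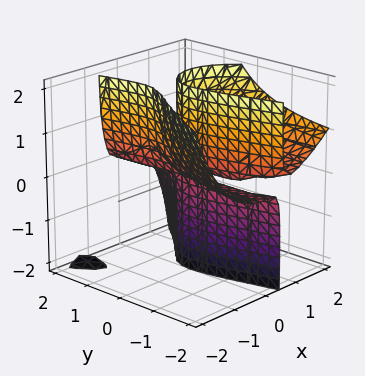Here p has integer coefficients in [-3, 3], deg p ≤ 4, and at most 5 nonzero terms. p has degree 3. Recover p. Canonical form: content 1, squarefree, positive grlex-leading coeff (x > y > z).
(a) deg p = 3. The shape is more complex than any degree-2 surface.
(b) From the visible intercepts: every point of the y-axis in the box is on the surface; it meets the x-axis at x = 0 (among the integer gridlines).
(c) These observations pin down the coefficients. Check: (0, 0, -2) on the z-axis lies on the surface, and p(0, 0, -2) = 0. ✓

3*x^3 - 2*x^2*z + 3*x*y*z + y^2*z - 3*x*z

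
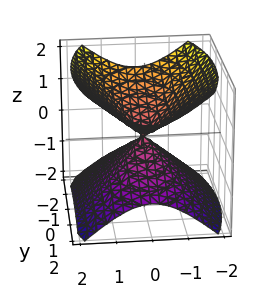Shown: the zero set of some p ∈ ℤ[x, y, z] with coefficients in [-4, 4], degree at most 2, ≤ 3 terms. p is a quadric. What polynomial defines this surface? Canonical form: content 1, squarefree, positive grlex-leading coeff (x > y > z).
1. There are 2 components. Treating them together as one polynomial.
2. The degree is 2 — two nappes meeting at a single point; a quadric.
3. Symmetries: the y ↦ −y reflection is a symmetry, so y appears only in even powers; mirror symmetry z ↦ −z ⇒ only even powers of z; mirror symmetry x ↦ −x ⇒ only even powers of x.
4. From the visible intercepts: one z-axis crossing is at z = 0; one x-axis crossing is at x = 0; it meets the y-axis at y = 0 (among the integer gridlines).
5. Matching integer coefficients to the picture gives p.

3*x^2 + y^2 - 3*z^2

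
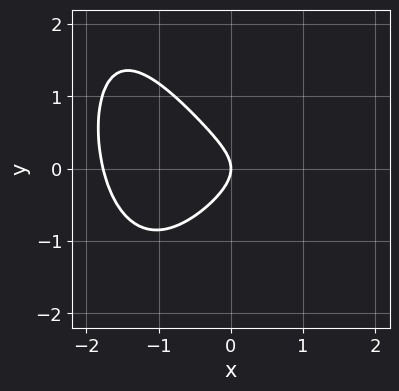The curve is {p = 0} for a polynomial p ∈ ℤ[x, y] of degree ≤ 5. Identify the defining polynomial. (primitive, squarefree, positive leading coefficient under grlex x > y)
First, degree: no degree-3 curve has this shape, so deg p = 4.
Then, against the integer gridlines: one x-axis crossing is at x = 0; it meets the y-axis at y = 0 (among the integer gridlines).
Finally, solving for integer coefficients yields p as stated.

x^4 - x^2*y - 2*x^2 + 3*y^2 + 2*x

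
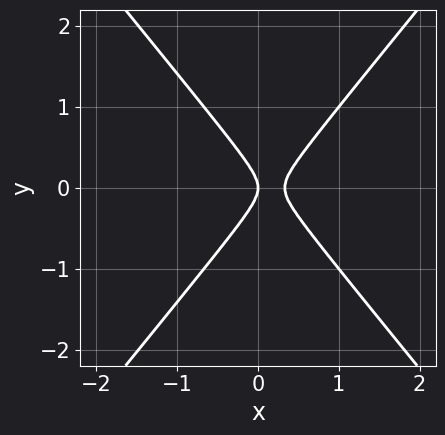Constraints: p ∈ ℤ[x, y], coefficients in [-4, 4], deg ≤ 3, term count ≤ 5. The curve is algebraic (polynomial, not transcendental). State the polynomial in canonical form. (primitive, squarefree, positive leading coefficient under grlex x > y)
3*x^2 - 2*y^2 - x

First, deg p = 2. No degree-1 curve has this shape.
Then, symmetries: the y ↦ −y reflection is a symmetry, so y appears only in even powers.
Then, against the integer gridlines: one y-axis crossing is at y = 0; it meets the x-axis at x = 0 (among the integer gridlines).
Finally, together with the visible shape, these determine p as stated.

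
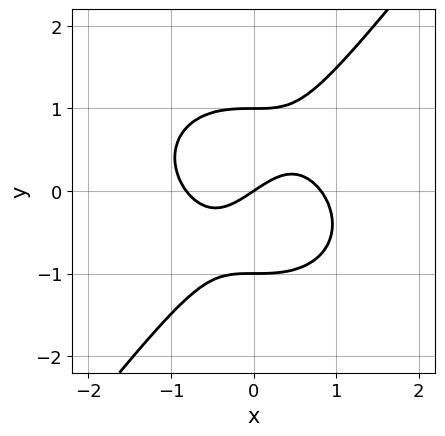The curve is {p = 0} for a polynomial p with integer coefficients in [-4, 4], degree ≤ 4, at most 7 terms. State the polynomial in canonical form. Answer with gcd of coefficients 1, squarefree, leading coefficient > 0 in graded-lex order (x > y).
deg p = 3. The shape is more complex than any degree-2 curve.
Reading off the gridlines: it meets the x-axis at x = 0 (among the integer gridlines); the y-axis gridline crossings are at y ∈ {-1, 0, 1}.
Solving for integer coefficients yields p as stated.

3*x^3 + 2*x*y^2 - 3*y^3 - 2*x + 3*y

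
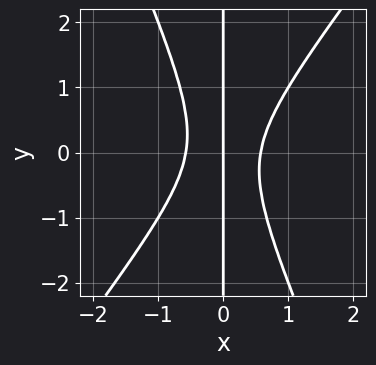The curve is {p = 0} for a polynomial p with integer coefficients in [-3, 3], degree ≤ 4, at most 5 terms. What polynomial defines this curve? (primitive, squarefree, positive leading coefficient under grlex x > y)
3*x^3 - x^2*y - x*y^2 - x

(a) deg p = 3. The shape is more complex than any degree-2 curve.
(b) Observable constraints: one x-axis crossing is at x = 0; every point of the y-axis in the box is on the curve.
(c) Together with the visible shape, these determine p as stated.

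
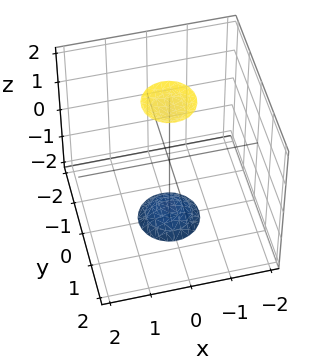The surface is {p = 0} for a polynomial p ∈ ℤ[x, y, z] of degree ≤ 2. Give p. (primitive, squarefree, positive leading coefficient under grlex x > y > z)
First, I count 2 distinct pieces. They look like related sheets of one shape, so recover p as a whole.
Next, the degree is 2 — a generic line meets the surface in up to 2 points.
Next, symmetries: rotational symmetry about the z-axis ⇒ p depends on x, y only through x² + y².
Then, checking where it meets the axes: the surface avoids every integer y-axis point in the box; no x-intercept at any integer in the box; a circular section at z = -2 has radius between 0 and 1.
Finally, the integer polynomial consistent with all of this is the stated p.

3*x^2 + 3*y^2 - z^2 + 3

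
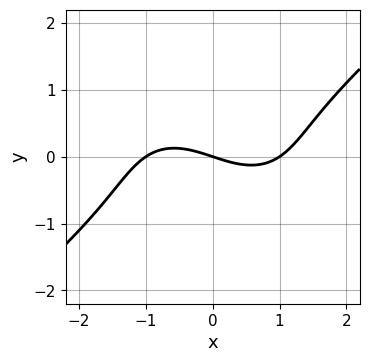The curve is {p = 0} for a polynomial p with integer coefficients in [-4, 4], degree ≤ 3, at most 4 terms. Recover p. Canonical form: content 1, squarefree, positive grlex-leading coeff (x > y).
First, degree: a generic line meets the curve in up to 3 points, so deg p = 3.
Next, checking where it meets the axes: it meets the y-axis at y = 0 (among the integer gridlines); the x-axis gridline crossings are at x ∈ {-1, 0, 1}.
Finally, together with the visible shape, these determine p as stated.

x^3 - 2*y^3 - x - 3*y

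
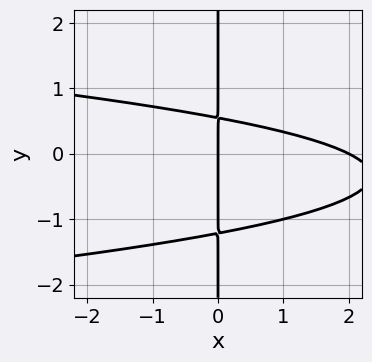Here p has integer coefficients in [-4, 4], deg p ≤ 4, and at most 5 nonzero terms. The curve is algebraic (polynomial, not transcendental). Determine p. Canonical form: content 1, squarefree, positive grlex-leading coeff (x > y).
1. Degree: the shape is more complex than any degree-2 curve, so deg p = 3.
2. Reading off the gridlines: the visible y-axis segment lies entirely on the curve; among the integer gridlines, it crosses the x-axis at x ∈ {0, 2}.
3. Fitting integer coefficients to these (and the overall shape) gives p.

3*x*y^2 + x^2 + 2*x*y - 2*x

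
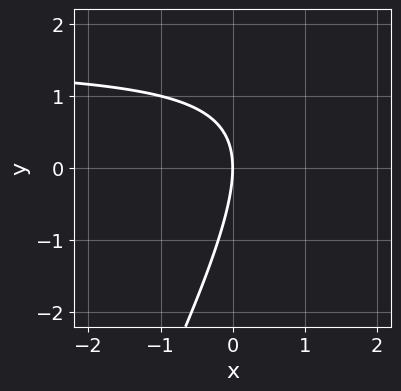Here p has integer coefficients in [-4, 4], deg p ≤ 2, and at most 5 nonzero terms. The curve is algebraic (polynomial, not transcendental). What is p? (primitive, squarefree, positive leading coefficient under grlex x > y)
2*x*y - y^2 - 3*x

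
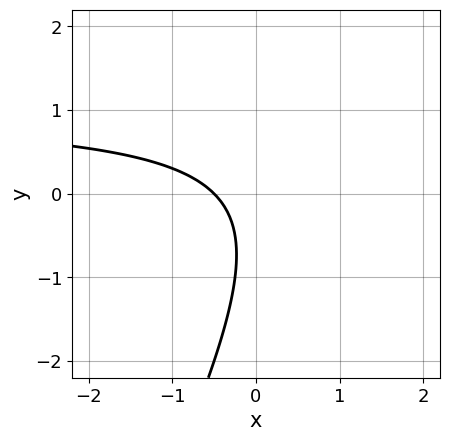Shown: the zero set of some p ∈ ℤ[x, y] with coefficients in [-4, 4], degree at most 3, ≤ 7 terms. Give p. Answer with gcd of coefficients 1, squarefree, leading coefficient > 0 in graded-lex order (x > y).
First, deg p = 2. A generic line meets the curve in up to 2 points.
Next, reading off the gridlines: it misses every integer gridline on the y-axis.
Finally, putting this together gives p.

2*x*y - y^2 - 2*x - y - 1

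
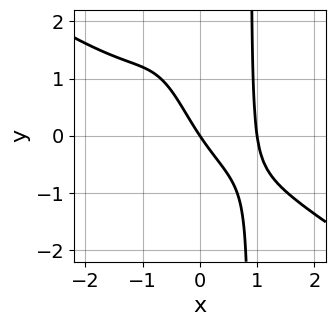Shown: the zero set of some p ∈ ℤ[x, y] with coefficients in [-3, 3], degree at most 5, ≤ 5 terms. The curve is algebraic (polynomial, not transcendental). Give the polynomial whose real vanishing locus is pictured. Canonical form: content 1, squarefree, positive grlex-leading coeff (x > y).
2*x^4 + 3*x^3*y + x^2 - 3*x - 2*y

1. The degree is 4 — the shape is more complex than any degree-3 curve.
2. Observable constraints: among the integer gridlines, it crosses the x-axis at x ∈ {0, 1}; one y-axis crossing is at y = 0.
3. The integer polynomial consistent with all of this is the stated p.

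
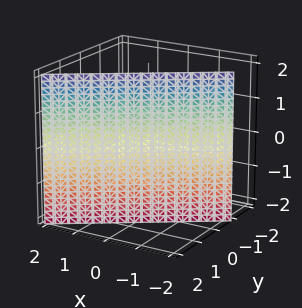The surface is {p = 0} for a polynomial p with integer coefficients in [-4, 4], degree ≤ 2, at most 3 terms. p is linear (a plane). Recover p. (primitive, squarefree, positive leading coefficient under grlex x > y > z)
First, the degree is 1 — the surface is flat (a plane).
Next, against the integer gridlines: it misses every integer gridline on the z-axis; it meets the x-axis at x = -1 (among the integer gridlines).
Finally, assembling these constraints gives the stated polynomial.

2*x - 3*y + 2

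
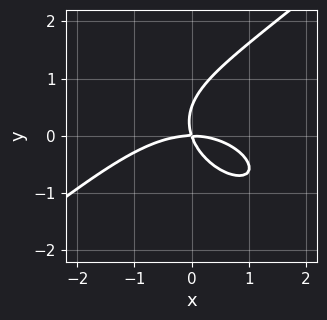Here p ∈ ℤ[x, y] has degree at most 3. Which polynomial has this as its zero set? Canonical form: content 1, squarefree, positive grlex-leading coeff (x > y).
First, degree: a generic line meets the curve in up to 3 points, so deg p = 3.
Next, from the visible intercepts: one x-axis crossing is at x = 0; it crosses the y-axis at the gridline y = 0.
Finally, matching integer coefficients to the picture gives p.

x^3 - 2*y^3 + 3*x*y + y^2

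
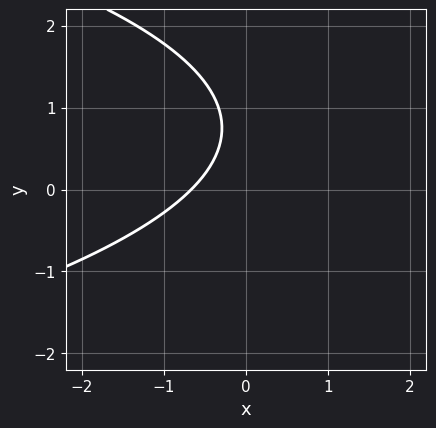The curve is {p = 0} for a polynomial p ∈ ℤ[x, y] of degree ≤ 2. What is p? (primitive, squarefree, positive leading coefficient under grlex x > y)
2*y^2 + 3*x - 3*y + 2

1. deg p = 2.
2. From the axis intercepts and sections: the curve avoids every integer y-axis point in the box.
3. These observations pin down the coefficients.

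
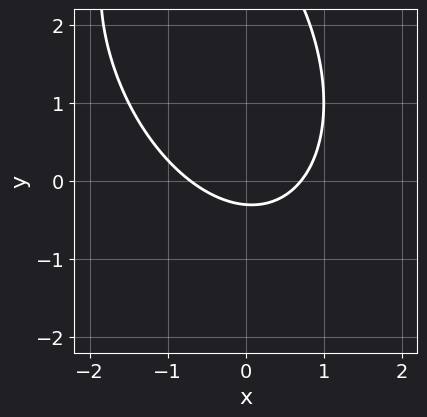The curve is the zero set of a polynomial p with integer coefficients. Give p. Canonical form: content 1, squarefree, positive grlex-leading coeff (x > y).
2*x^2 + x*y + y^2 - 3*y - 1

First, deg p = 2.
Finally, putting this together gives p.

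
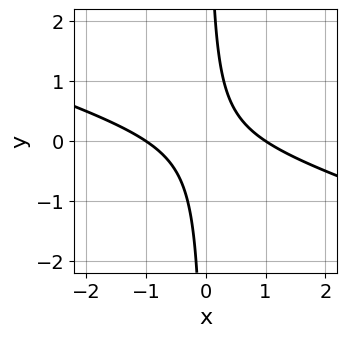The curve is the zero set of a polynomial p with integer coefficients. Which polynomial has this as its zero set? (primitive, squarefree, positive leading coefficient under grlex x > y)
First, the degree is 2 — the shape is more complex than any degree-1 curve.
Next, observable constraints: among the integer gridlines, it crosses the x-axis at x ∈ {-1, 1}; it misses every integer gridline on the y-axis.
Finally, solving for integer coefficients yields p as stated.

x^2 + 3*x*y - 1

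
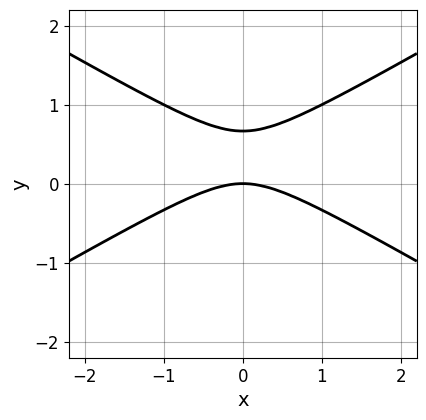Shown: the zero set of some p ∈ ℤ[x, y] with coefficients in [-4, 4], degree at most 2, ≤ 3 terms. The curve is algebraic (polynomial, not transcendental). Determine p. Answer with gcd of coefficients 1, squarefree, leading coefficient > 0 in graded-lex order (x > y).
x^2 - 3*y^2 + 2*y

(a) The degree is 2 — no degree-1 curve has this shape.
(b) Symmetries: mirror symmetry x ↦ −x ⇒ only even powers of x.
(c) Reading off the gridlines: it meets the y-axis at y = 0 (among the integer gridlines); one x-axis crossing is at x = 0.
(d) Solving for integer coefficients yields p as stated.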